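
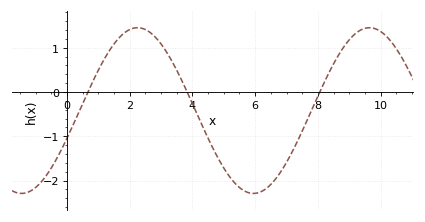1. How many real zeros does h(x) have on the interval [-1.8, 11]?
3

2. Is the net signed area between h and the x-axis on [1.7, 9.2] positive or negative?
negative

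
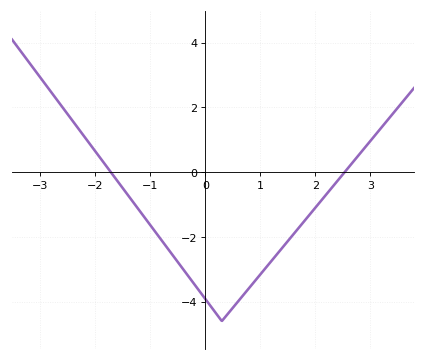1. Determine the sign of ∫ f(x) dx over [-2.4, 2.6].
negative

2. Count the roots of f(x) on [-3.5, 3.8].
2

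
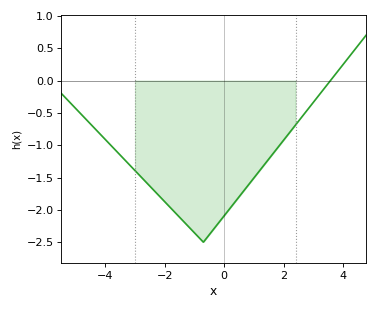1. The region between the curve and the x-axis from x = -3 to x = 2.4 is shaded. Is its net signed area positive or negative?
negative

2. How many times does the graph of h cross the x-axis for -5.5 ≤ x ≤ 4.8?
1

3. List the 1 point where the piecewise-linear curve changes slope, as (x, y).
(-0.7, -2.5)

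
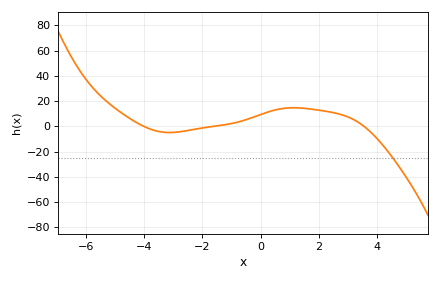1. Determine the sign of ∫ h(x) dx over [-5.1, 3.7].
positive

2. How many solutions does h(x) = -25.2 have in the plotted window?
1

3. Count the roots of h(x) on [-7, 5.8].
3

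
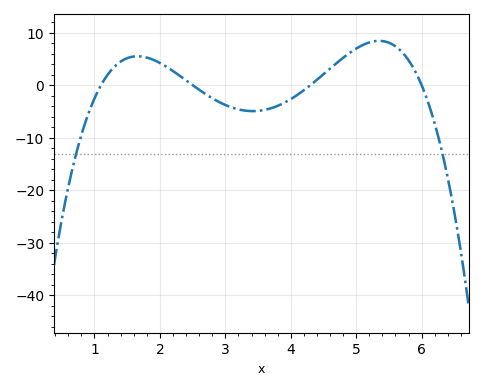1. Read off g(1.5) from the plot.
5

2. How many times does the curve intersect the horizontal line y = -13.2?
2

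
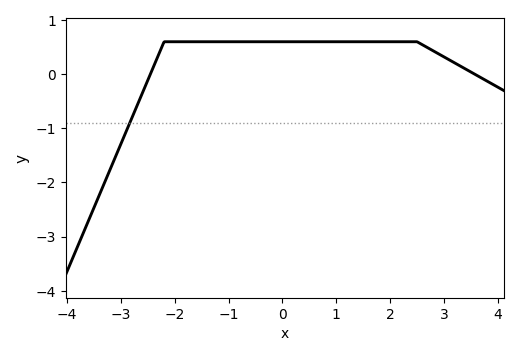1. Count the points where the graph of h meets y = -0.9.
1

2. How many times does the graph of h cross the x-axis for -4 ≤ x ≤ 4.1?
2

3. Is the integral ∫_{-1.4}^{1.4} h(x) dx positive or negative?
positive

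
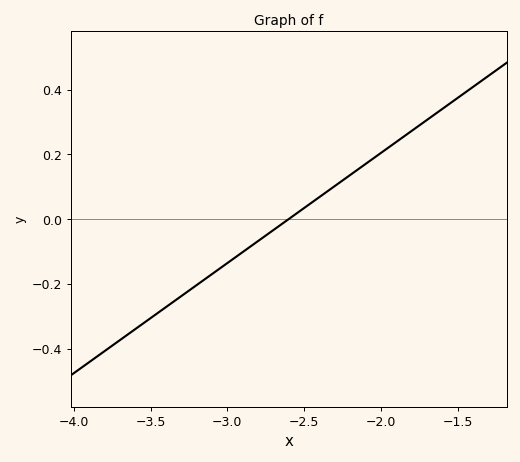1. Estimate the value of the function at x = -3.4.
-0.28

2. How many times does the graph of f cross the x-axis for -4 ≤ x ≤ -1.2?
1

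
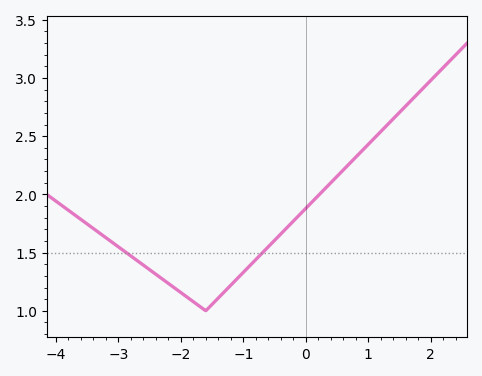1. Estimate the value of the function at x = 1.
2.43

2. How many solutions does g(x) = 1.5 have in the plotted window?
2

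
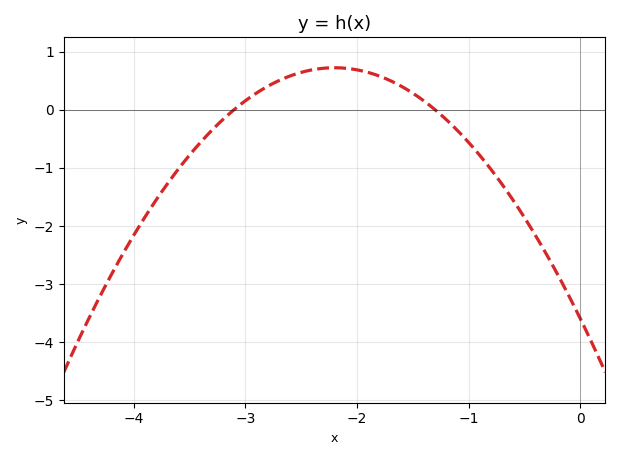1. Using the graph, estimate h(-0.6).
-1.6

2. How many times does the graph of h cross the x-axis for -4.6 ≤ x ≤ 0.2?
2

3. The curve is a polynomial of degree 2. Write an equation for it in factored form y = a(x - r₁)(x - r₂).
y = -0.89(x + 3.1)(x + 1.3)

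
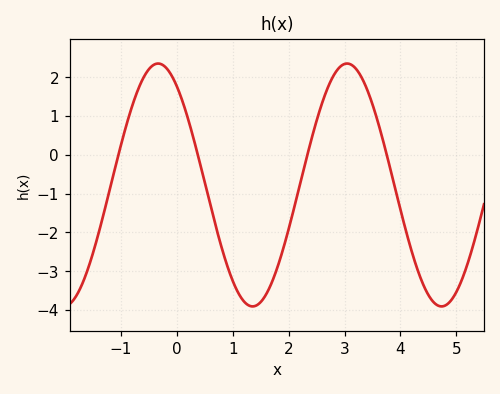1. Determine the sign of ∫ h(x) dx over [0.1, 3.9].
negative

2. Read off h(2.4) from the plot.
0.4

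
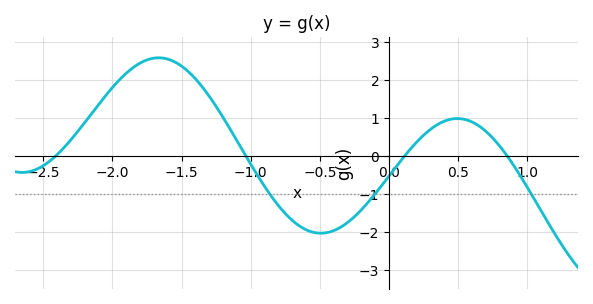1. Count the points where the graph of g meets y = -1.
3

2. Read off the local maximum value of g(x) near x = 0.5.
1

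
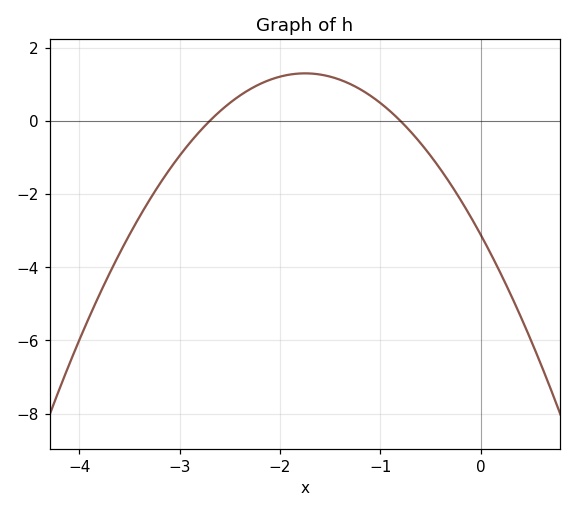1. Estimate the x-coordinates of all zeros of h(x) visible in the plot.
-2.7, -0.8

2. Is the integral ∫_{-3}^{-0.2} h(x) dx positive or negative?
positive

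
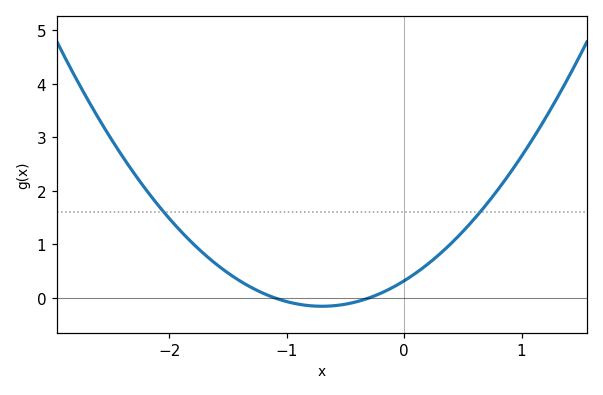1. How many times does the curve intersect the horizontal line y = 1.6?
2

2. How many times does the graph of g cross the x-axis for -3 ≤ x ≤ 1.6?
2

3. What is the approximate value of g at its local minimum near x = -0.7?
-0.155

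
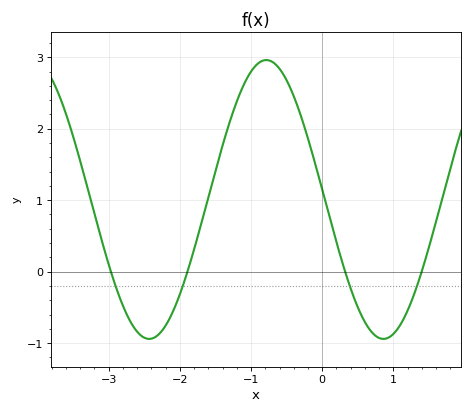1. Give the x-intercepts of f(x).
-3, -1.9, 0.3, 1.4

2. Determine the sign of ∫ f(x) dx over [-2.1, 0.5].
positive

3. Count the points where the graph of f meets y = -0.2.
4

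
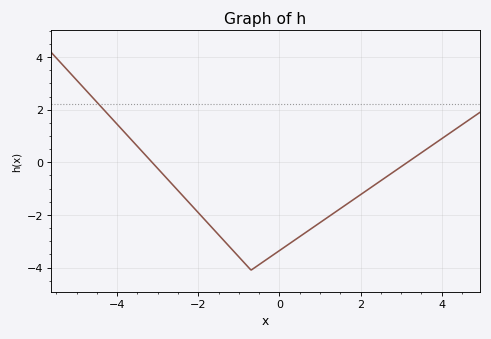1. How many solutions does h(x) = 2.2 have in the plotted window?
1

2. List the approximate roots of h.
-3.14, 3.15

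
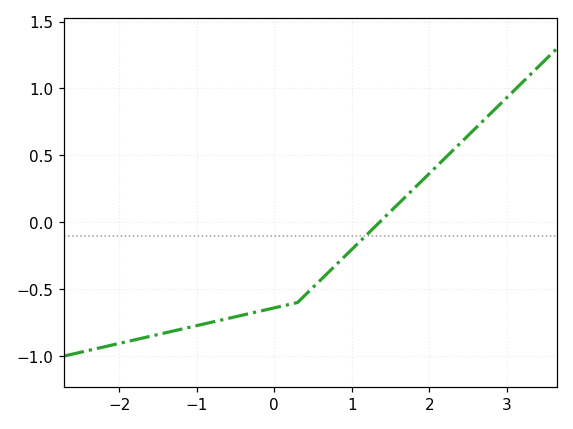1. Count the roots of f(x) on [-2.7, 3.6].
1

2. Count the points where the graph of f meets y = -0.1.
1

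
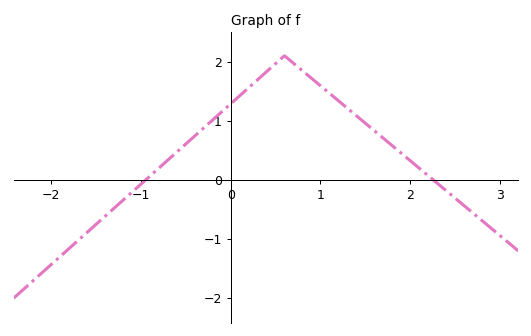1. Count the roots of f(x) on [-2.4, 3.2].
2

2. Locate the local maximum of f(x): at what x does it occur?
0.599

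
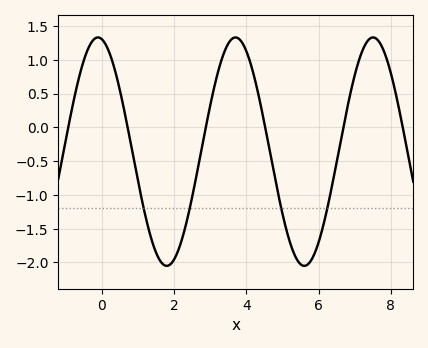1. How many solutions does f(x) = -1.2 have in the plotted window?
4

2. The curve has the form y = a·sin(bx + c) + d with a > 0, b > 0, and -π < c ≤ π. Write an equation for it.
y = 1.69sin(1.6x + 1.8) - 0.36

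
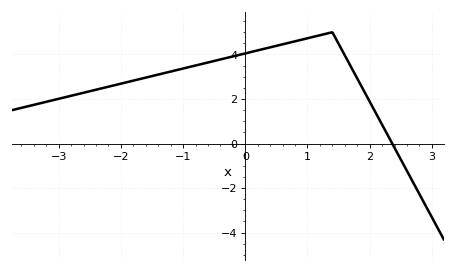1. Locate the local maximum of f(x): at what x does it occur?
1.4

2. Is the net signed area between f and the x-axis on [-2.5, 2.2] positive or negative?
positive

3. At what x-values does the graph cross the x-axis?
2.36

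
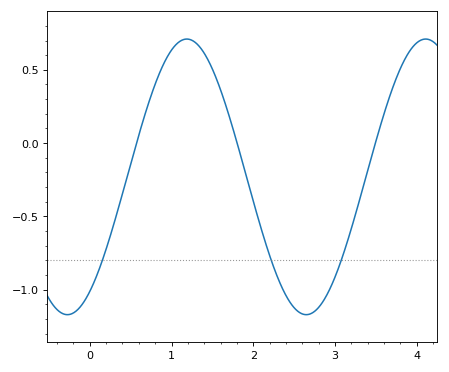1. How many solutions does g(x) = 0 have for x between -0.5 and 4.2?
3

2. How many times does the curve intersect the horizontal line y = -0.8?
3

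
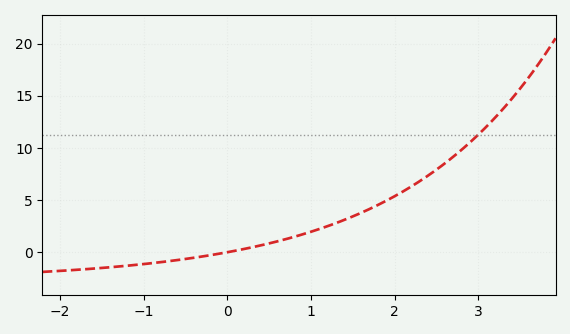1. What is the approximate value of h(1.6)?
4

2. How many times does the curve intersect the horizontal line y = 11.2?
1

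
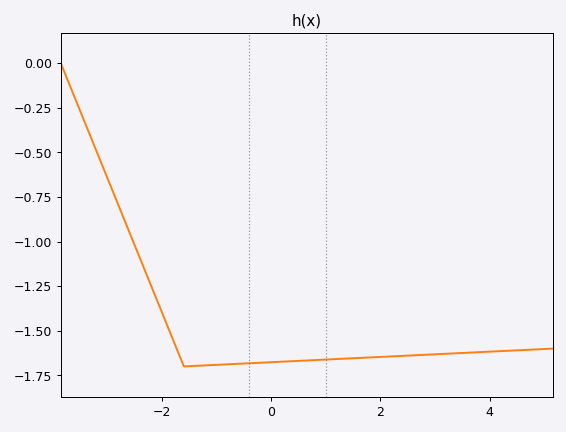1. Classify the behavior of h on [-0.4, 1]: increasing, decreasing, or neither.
increasing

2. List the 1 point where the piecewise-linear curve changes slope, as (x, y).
(-1.6, -1.7)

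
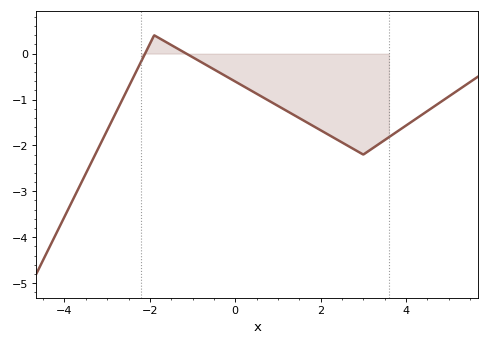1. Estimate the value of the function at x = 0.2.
-0.7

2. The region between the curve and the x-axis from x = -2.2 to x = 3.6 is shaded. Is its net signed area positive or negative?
negative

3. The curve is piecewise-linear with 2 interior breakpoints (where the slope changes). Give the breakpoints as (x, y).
(-1.9, 0.4); (3, -2.2)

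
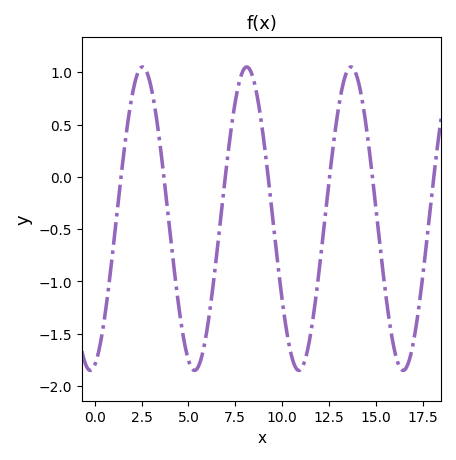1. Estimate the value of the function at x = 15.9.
-1.6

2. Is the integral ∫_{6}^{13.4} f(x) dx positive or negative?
negative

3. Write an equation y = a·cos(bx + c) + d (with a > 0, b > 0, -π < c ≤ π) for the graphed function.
y = 1.45cos(1.1x - 2.9) - 0.4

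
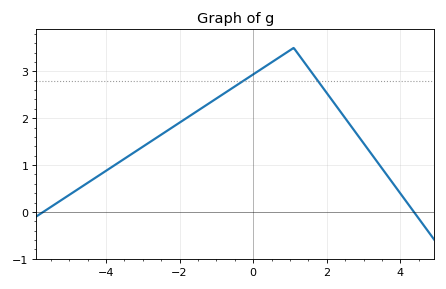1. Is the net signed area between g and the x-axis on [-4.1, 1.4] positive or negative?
positive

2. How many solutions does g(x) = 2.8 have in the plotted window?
2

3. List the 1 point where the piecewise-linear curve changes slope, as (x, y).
(1.1, 3.5)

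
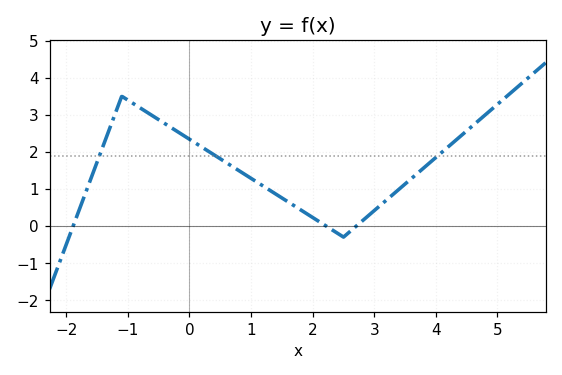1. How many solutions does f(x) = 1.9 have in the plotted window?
3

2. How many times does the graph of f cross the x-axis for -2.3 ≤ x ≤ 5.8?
3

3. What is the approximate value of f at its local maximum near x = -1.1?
3.5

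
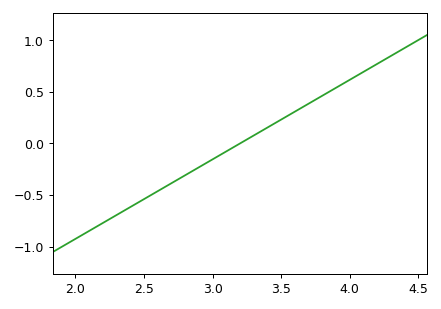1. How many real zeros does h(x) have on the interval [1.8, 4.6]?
1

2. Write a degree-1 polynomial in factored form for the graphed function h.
y = 0.77(x - 3.2)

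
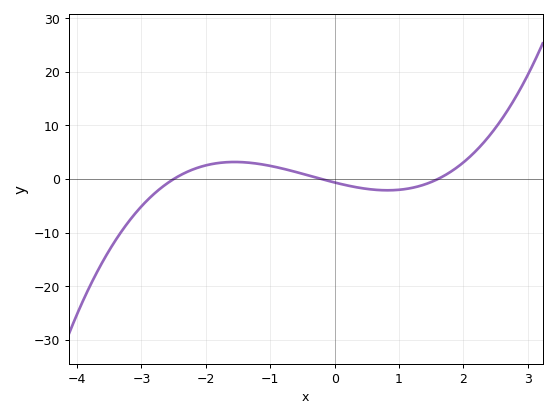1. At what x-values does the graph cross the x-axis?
-2.5, -0.2, 1.6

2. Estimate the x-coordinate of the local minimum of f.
0.8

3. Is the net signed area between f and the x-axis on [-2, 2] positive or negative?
positive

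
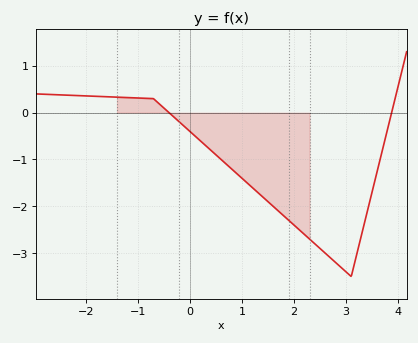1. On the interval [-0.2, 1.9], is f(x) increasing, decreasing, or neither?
decreasing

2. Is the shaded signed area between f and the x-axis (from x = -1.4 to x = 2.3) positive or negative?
negative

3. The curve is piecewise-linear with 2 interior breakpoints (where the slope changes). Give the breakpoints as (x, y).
(-0.7, 0.3); (3.1, -3.5)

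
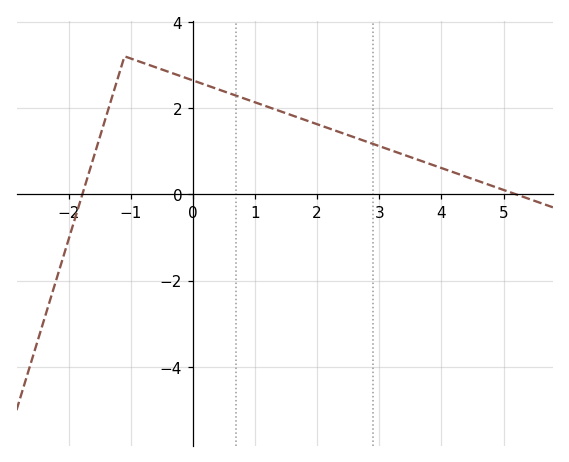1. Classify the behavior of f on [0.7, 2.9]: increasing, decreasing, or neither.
decreasing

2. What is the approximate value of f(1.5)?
1.8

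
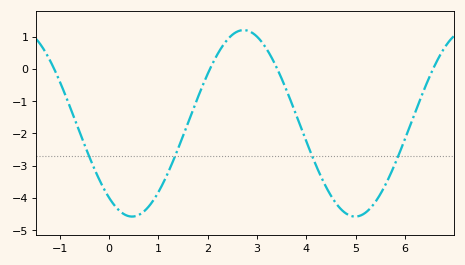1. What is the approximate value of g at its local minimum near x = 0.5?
-4.58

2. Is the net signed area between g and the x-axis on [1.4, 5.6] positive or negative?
negative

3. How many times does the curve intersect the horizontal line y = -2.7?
4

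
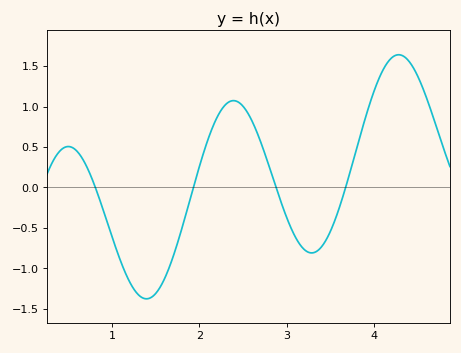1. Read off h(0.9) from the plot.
-0.3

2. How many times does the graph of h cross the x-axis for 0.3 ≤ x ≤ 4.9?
4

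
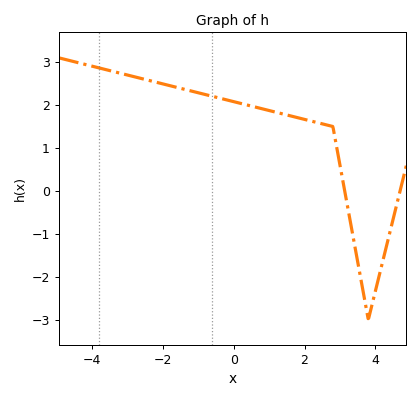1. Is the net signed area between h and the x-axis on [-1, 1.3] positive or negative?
positive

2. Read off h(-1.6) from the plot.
2.41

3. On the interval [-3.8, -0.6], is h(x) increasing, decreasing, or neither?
decreasing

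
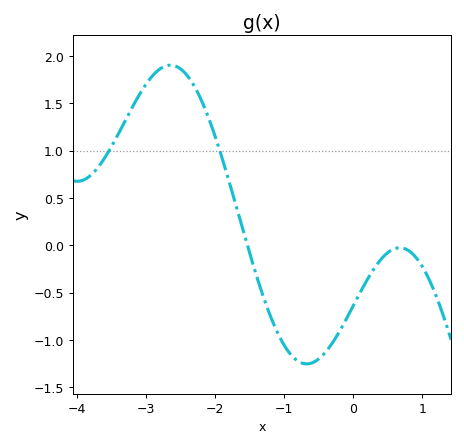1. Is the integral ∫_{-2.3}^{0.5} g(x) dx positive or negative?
negative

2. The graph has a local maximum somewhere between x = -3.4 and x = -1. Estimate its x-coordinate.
-2.7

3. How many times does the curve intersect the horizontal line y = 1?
2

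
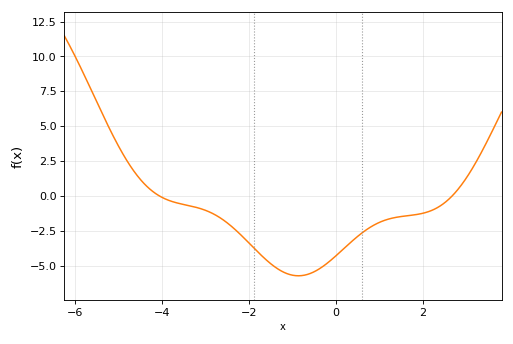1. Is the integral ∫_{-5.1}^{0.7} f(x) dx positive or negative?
negative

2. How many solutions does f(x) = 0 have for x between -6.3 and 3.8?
2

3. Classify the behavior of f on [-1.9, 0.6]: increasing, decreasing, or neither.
neither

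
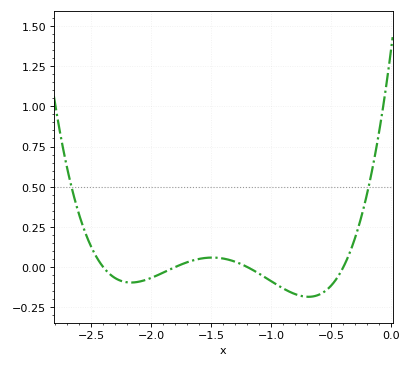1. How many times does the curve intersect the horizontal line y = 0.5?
2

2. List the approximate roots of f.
-2.4, -1.8, -1.2, -0.4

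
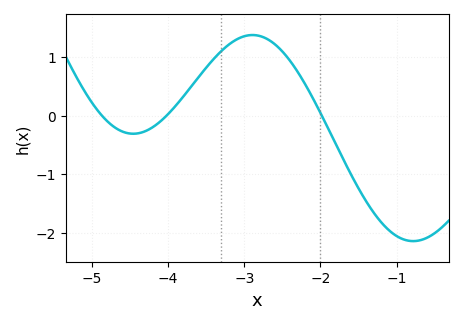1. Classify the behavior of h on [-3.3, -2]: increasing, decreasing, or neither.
neither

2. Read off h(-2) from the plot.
0.05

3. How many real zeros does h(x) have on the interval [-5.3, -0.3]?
3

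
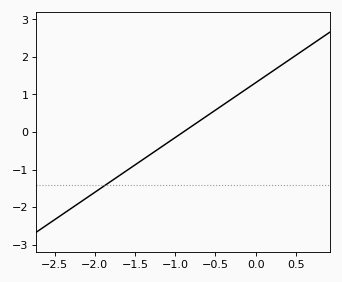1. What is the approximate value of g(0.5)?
2.04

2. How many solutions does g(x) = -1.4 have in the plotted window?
1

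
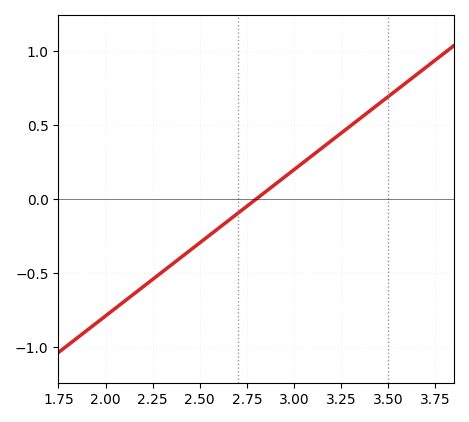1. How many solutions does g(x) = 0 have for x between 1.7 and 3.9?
1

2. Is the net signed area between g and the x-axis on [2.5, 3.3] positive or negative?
positive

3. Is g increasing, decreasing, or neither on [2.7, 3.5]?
increasing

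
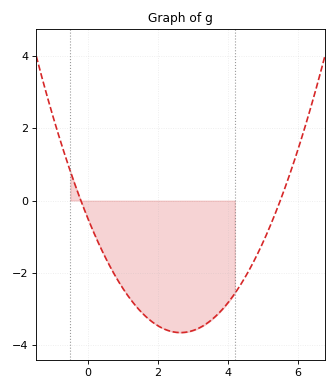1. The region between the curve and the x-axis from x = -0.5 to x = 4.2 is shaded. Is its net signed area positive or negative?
negative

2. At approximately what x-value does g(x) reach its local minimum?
2.6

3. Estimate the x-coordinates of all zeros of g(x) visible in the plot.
-0.2, 5.4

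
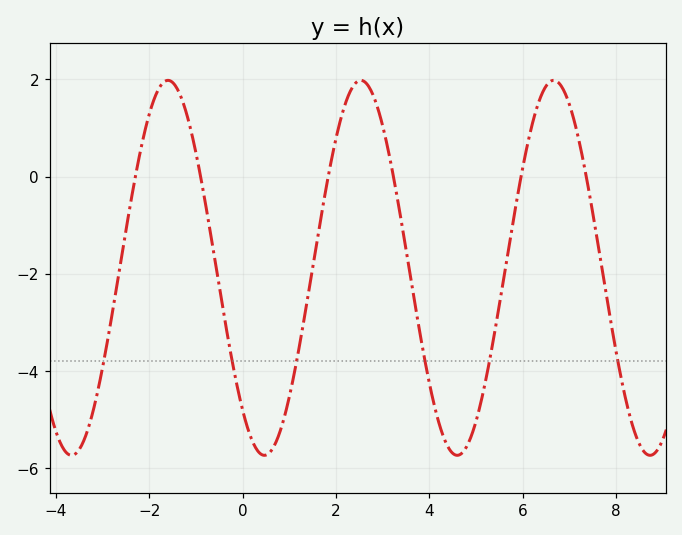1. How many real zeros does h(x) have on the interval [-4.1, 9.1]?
6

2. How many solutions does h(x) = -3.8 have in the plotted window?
6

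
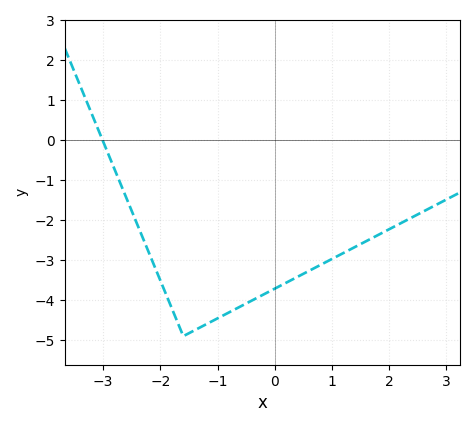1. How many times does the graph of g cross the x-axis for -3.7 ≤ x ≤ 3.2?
1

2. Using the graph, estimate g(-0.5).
-4.1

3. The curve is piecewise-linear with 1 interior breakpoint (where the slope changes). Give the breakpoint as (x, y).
(-1.6, -4.9)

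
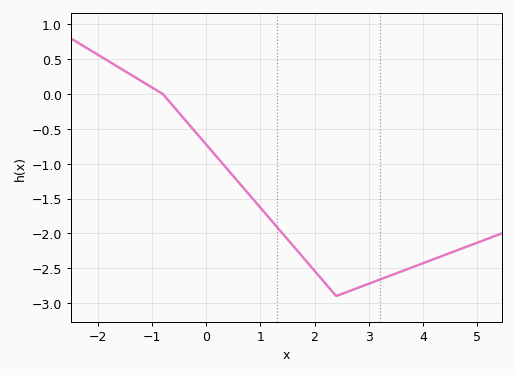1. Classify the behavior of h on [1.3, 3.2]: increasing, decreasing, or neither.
neither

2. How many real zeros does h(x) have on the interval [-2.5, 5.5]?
1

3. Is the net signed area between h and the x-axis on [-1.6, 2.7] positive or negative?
negative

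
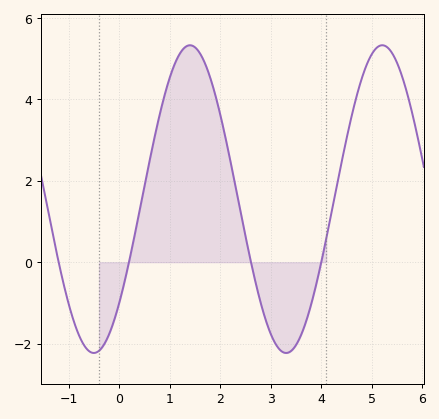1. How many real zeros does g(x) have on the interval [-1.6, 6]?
4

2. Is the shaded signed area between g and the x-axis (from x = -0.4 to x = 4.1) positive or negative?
positive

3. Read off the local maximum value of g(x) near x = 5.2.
5.4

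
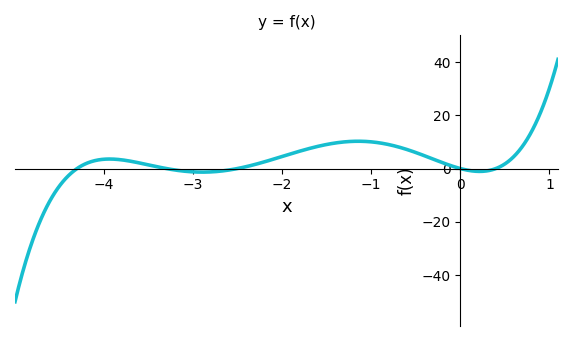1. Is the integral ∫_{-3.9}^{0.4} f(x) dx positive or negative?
positive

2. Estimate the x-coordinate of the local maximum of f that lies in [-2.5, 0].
-1.15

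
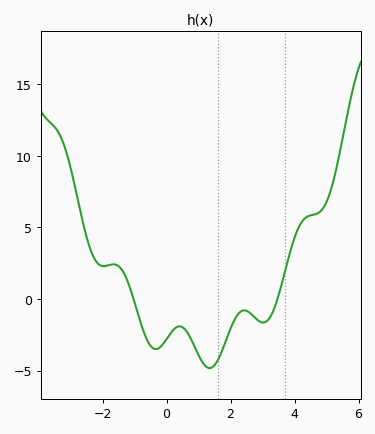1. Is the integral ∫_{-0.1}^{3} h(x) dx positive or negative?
negative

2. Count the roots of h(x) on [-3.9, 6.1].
2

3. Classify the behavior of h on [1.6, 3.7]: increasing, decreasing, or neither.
neither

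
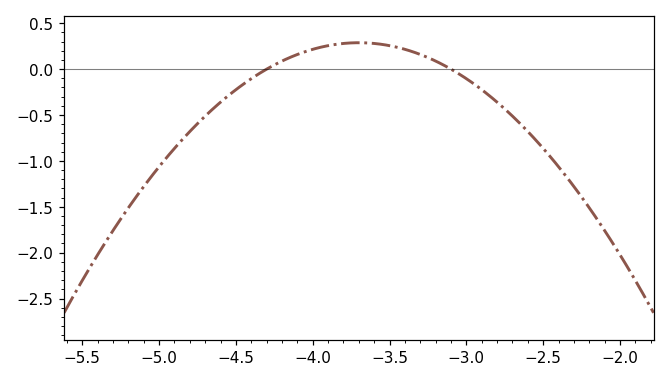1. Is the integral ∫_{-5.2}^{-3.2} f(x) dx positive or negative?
negative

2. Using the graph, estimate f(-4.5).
-0.224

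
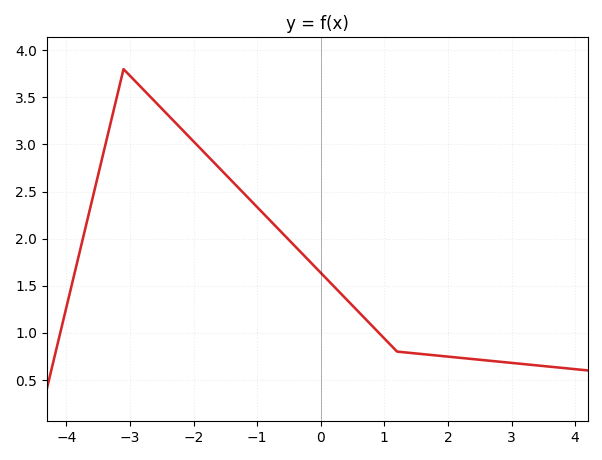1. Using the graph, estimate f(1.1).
0.87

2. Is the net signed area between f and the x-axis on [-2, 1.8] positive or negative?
positive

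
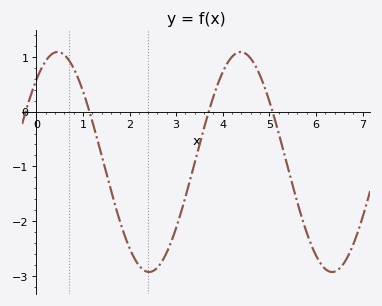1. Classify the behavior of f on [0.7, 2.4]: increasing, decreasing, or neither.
decreasing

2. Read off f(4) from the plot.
0.7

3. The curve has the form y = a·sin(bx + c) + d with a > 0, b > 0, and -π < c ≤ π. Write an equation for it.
y = 2.01sin(1.6x + 0.84) - 0.92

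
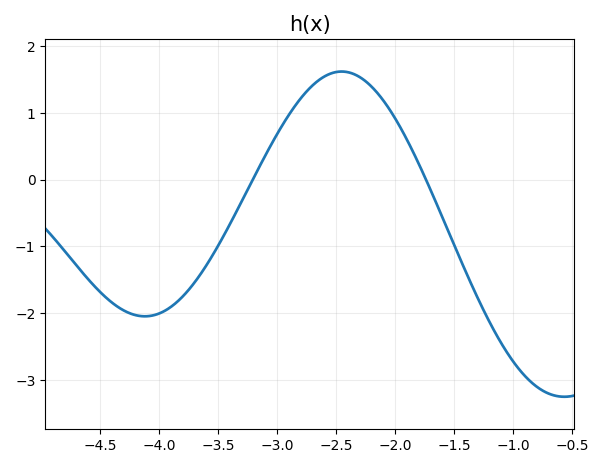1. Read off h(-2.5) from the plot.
1.61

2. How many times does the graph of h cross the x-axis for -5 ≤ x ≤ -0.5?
2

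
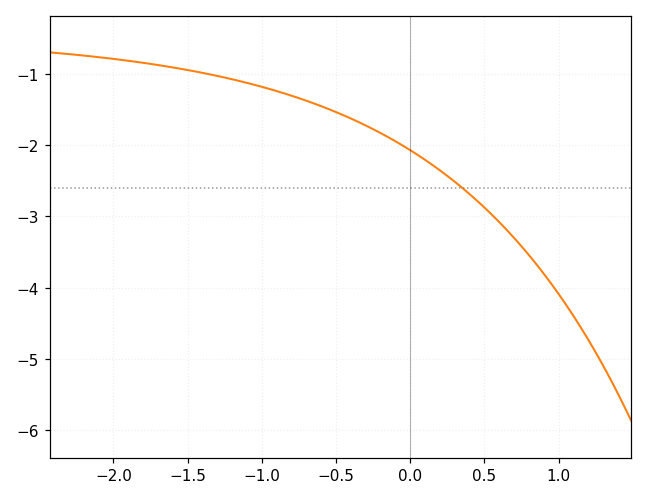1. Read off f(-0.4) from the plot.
-1.6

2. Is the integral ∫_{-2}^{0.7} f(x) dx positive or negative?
negative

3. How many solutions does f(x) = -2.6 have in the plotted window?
1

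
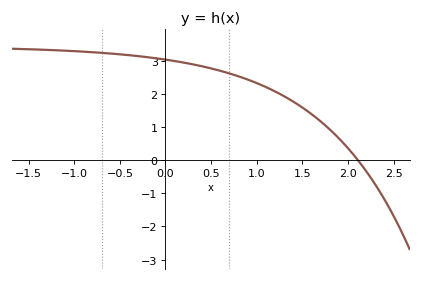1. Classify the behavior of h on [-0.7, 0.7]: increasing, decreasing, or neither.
decreasing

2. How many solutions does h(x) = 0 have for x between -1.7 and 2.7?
1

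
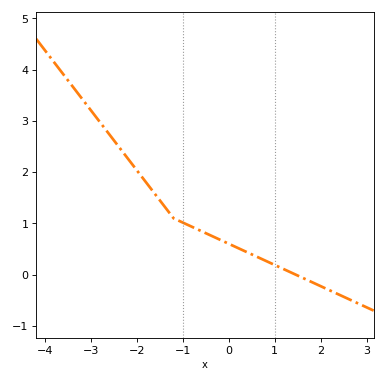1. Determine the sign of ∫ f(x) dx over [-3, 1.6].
positive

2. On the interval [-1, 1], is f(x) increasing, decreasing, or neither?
decreasing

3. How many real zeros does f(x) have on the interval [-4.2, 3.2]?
1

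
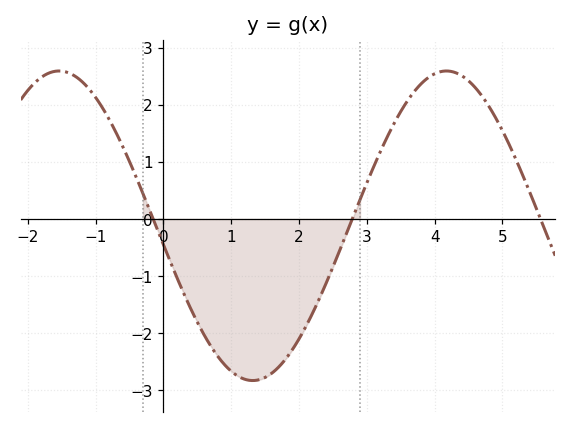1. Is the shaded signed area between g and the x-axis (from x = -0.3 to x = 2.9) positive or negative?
negative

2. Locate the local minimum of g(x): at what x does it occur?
1.32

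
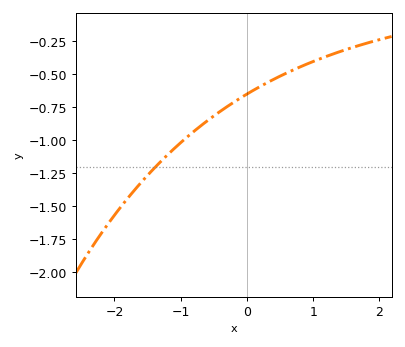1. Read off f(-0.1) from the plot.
-0.7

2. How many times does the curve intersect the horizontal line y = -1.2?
1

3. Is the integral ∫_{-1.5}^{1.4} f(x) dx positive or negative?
negative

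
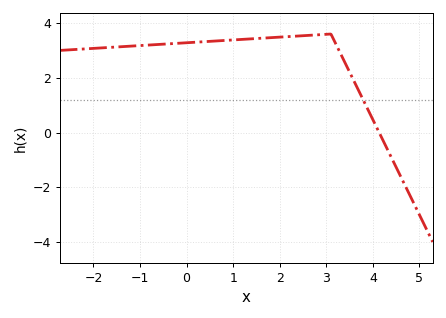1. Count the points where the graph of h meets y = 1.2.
1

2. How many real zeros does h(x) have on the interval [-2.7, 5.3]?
1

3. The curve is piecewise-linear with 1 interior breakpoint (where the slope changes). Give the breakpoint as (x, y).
(3.1, 3.6)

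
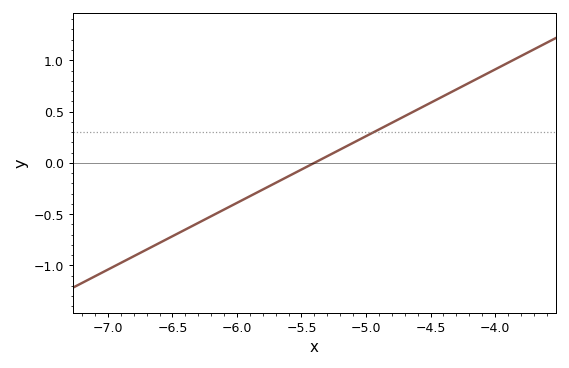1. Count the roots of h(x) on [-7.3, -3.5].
1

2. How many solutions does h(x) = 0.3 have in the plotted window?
1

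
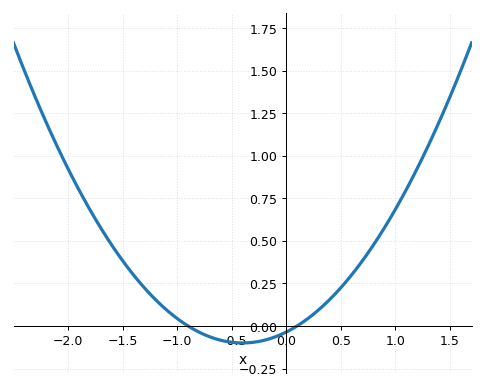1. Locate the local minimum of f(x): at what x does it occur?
-0.4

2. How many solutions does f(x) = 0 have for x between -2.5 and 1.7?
2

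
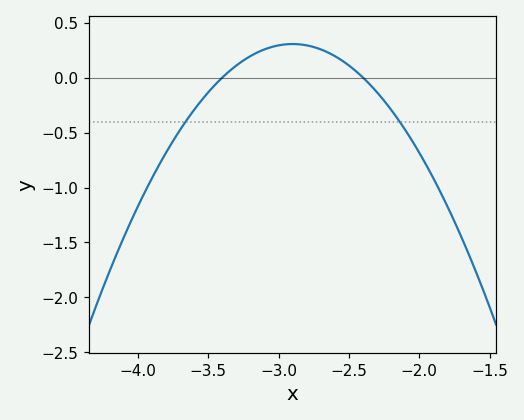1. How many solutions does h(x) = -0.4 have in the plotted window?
2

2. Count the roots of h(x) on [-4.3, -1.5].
2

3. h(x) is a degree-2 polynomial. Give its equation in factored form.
y = -1.22(x + 3.4)(x + 2.4)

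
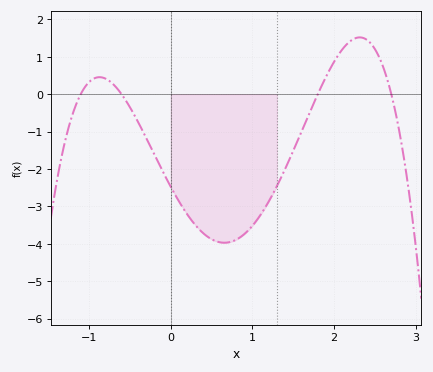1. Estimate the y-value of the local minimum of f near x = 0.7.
-3.97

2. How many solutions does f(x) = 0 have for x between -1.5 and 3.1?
4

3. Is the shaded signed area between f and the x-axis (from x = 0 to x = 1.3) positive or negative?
negative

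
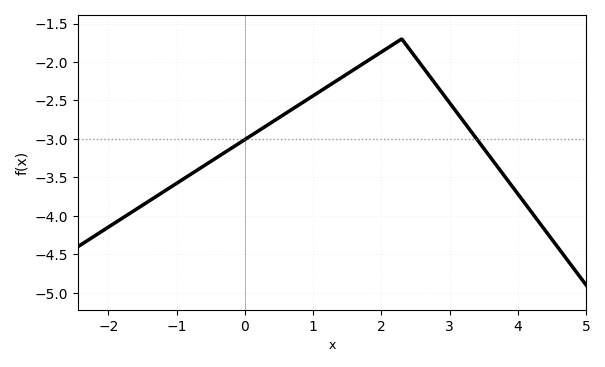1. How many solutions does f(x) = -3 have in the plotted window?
2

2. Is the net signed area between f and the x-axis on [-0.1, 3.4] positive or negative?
negative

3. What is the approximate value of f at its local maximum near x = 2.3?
-1.7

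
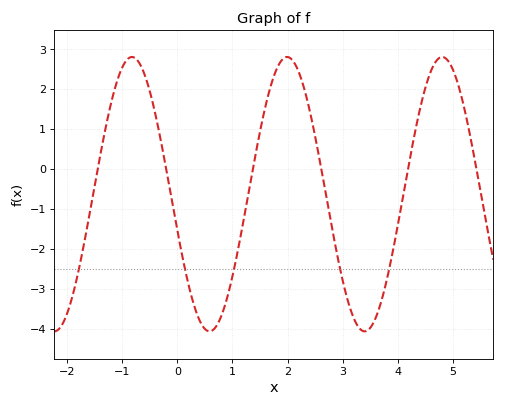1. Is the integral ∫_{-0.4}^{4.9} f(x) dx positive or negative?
negative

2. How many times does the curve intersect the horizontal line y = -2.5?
5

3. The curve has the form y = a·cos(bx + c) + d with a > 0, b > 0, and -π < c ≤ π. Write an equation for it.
y = 3.43cos(2.23x + 1.84) - 0.62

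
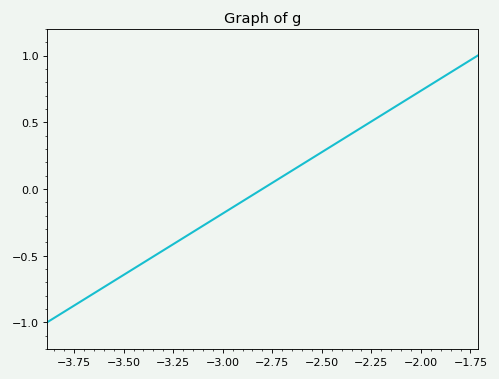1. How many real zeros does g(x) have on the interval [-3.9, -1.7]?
1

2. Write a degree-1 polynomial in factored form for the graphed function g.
y = 0.92(x + 2.8)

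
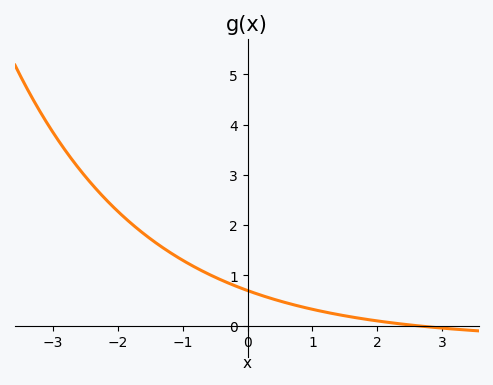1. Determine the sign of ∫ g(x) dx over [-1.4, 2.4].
positive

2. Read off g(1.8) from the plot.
0.1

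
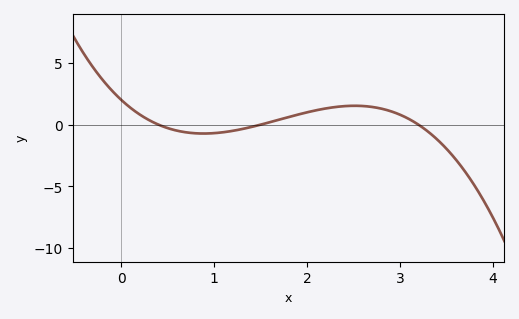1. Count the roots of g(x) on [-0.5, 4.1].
3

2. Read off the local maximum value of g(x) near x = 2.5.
1.6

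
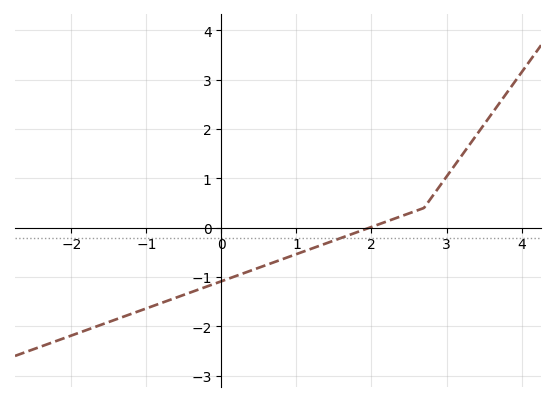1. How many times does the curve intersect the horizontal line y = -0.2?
1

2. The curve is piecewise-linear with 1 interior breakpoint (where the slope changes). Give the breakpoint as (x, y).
(2.7, 0.4)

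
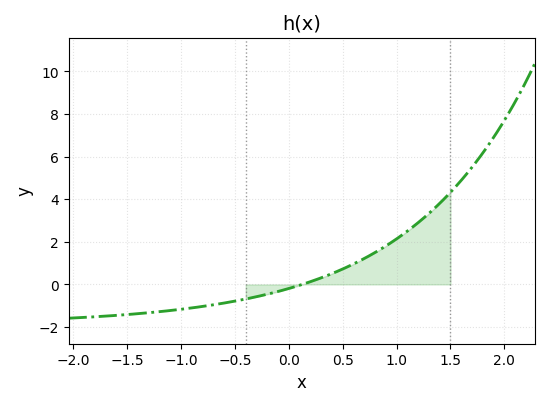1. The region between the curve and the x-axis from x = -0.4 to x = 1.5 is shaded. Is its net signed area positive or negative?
positive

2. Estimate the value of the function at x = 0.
-0.19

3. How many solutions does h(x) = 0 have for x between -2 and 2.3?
1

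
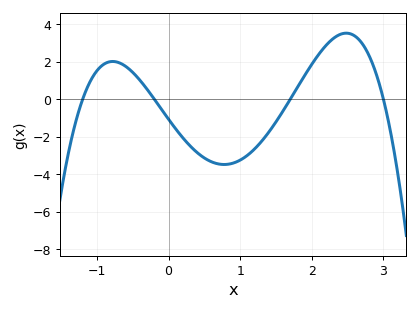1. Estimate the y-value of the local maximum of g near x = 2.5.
3.6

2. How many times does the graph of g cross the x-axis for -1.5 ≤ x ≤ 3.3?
4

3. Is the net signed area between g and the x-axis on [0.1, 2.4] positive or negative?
negative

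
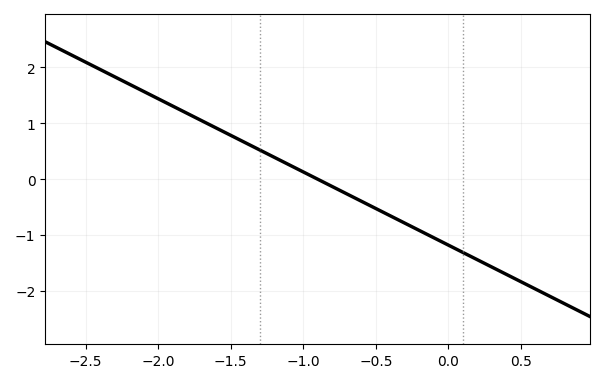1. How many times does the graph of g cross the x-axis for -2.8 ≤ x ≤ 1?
1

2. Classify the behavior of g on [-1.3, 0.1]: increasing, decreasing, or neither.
decreasing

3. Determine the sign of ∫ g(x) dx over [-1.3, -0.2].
negative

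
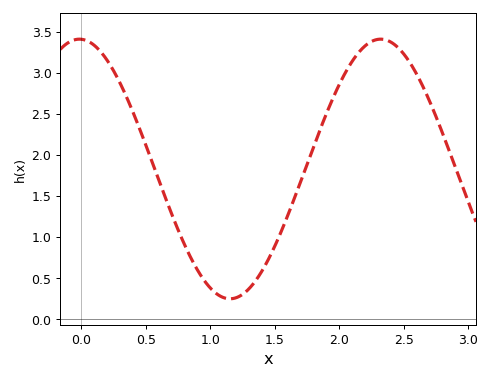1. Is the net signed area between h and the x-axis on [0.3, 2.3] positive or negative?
positive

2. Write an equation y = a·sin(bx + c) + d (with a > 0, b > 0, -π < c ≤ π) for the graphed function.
y = 1.58sin(2.7x + 1.6) + 1.83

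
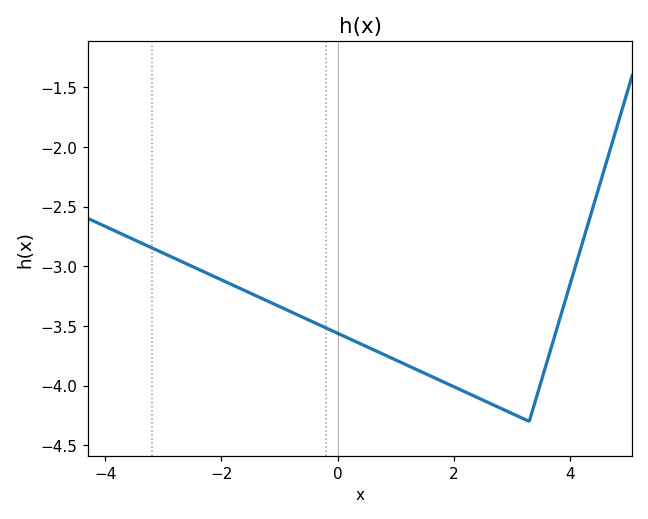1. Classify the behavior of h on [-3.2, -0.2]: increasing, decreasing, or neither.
decreasing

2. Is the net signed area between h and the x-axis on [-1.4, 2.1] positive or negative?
negative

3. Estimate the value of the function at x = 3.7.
-3.65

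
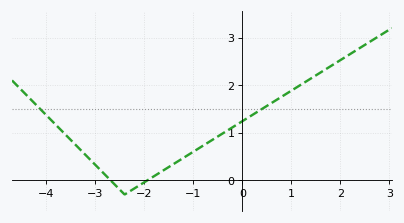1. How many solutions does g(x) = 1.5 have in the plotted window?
2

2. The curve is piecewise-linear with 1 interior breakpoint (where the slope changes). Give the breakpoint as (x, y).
(-2.4, -0.3)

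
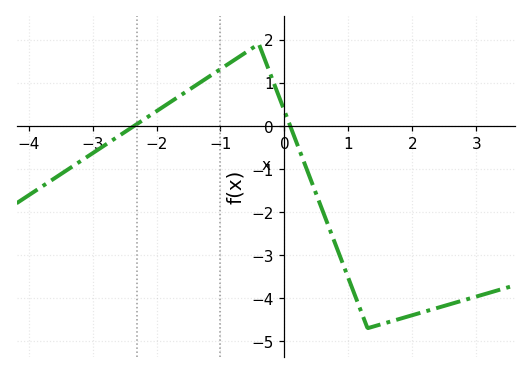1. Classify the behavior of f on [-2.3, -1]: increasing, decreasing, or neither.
increasing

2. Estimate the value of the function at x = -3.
-0.6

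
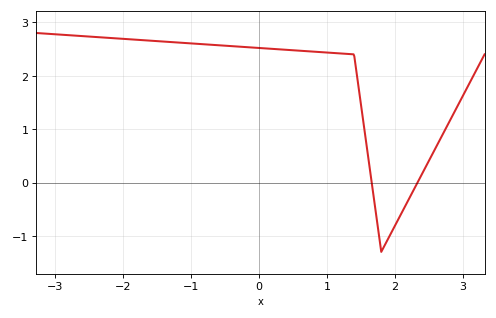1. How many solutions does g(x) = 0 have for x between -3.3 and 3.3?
2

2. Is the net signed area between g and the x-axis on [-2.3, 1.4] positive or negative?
positive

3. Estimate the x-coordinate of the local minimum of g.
1.8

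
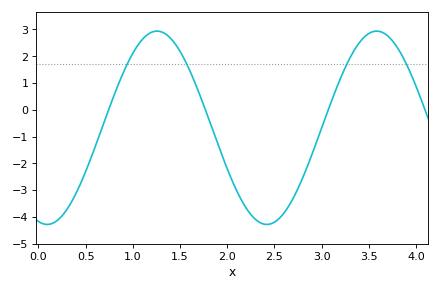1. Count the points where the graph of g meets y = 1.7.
4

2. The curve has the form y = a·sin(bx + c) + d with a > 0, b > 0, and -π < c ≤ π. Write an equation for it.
y = 3.61sin(2.7x - 1.82) - 0.67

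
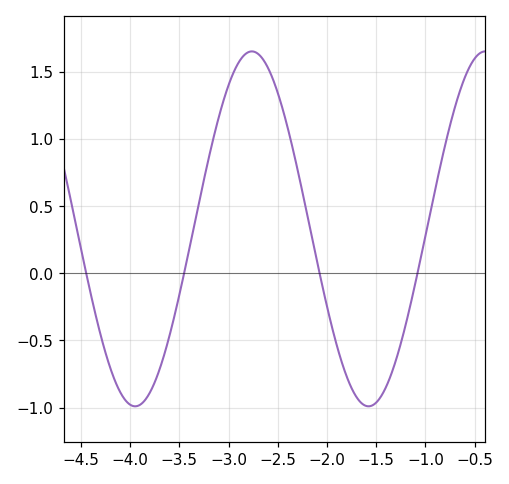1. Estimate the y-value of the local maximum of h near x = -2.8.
1.65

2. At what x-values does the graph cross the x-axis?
-4.45, -3.45, -2.08, -1.08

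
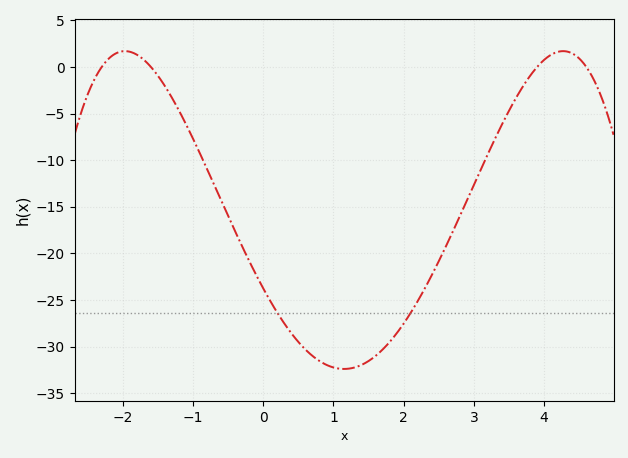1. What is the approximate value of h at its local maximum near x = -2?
1.5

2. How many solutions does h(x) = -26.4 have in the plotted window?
2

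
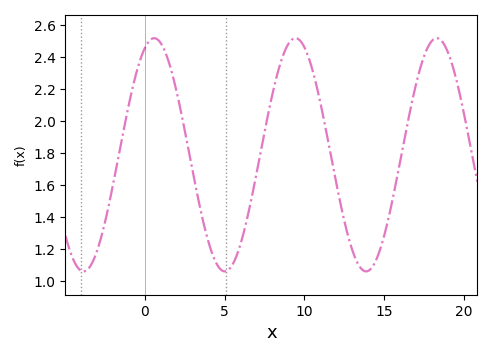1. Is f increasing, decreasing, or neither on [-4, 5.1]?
neither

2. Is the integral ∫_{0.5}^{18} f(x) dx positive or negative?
positive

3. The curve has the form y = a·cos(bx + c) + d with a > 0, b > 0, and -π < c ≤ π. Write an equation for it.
y = 0.73cos(0.71x - 0.42) + 1.79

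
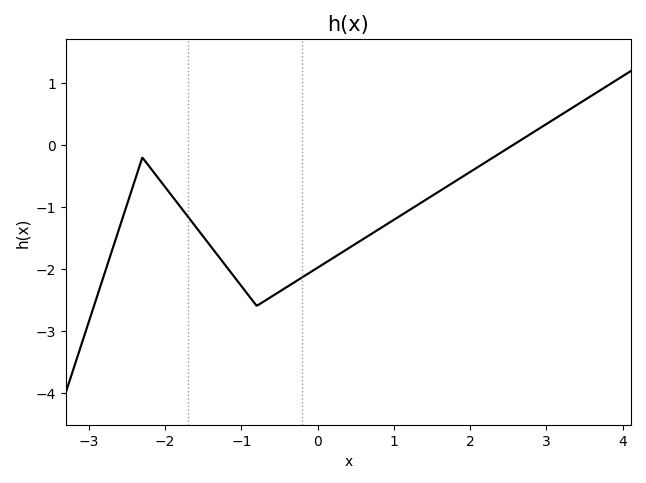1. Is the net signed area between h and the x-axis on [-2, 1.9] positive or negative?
negative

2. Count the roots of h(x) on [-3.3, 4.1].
1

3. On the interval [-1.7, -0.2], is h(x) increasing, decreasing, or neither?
neither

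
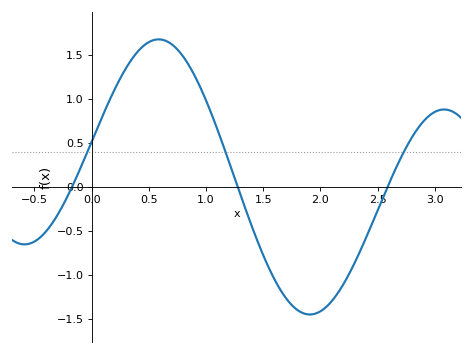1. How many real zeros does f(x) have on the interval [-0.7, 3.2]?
3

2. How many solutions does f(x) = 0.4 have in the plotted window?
3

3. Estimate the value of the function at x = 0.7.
1.6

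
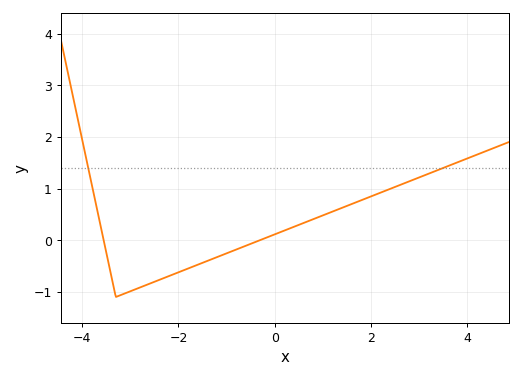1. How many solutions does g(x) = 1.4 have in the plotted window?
2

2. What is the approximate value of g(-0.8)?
-0.181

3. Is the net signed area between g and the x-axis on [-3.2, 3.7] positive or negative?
positive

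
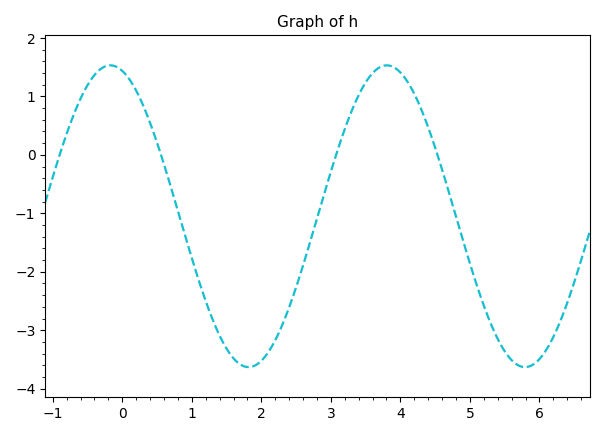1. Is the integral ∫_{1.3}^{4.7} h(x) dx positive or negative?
negative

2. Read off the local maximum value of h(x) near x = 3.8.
1.53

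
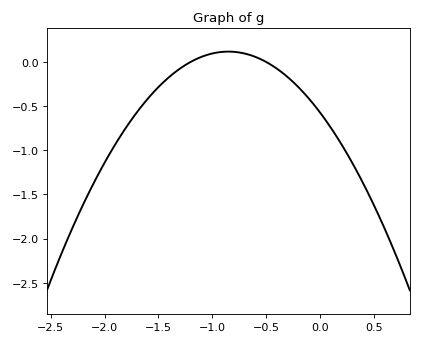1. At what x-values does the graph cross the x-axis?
-1.2, -0.5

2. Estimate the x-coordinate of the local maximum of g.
-0.85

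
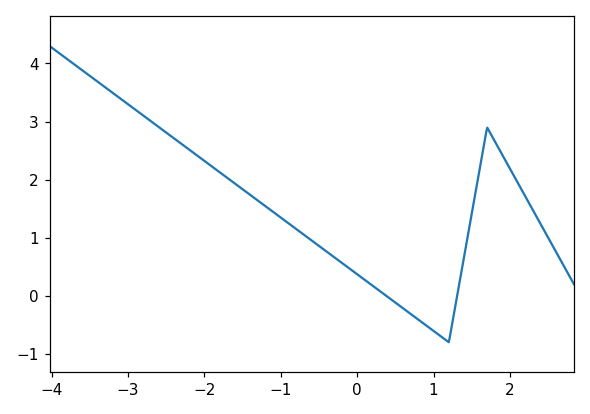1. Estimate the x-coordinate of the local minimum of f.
1.2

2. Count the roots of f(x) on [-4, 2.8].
2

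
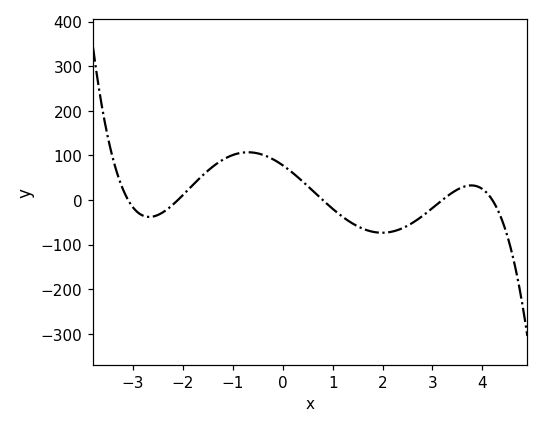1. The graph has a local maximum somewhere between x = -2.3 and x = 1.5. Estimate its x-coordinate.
-0.6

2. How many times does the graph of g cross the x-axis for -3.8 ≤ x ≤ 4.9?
5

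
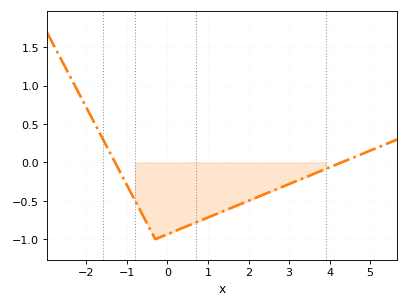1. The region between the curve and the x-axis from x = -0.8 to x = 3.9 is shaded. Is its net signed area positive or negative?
negative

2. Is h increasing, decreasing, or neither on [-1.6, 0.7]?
neither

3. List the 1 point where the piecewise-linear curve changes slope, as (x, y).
(-0.3, -1)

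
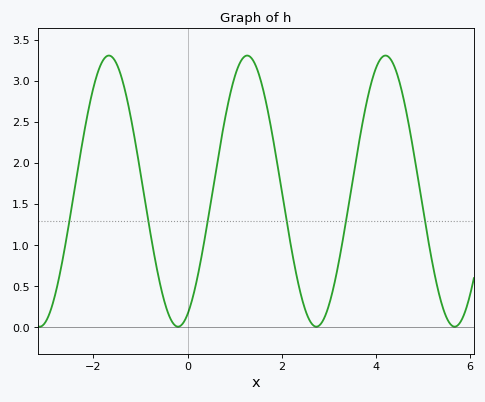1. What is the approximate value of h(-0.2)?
0.01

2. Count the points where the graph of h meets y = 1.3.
6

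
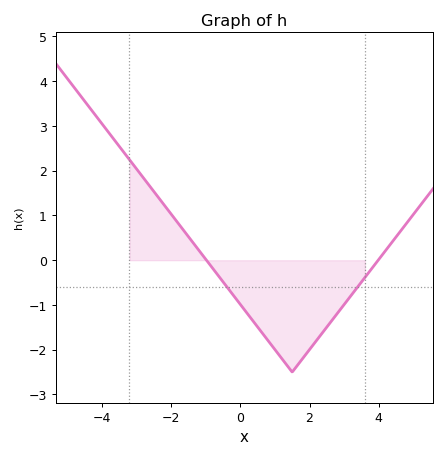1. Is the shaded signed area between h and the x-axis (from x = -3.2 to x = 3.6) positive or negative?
negative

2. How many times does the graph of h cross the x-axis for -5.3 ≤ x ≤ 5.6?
2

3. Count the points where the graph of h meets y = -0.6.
2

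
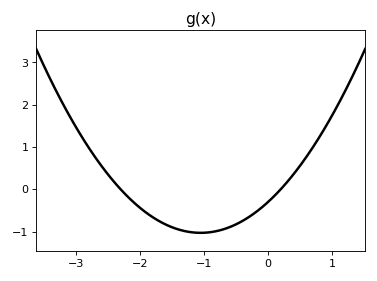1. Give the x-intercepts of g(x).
-2.3, 0.2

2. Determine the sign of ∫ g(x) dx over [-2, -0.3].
negative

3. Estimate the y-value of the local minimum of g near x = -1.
-1.03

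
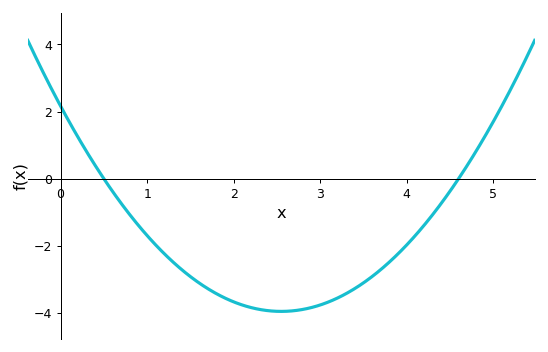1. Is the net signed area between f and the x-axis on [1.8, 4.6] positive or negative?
negative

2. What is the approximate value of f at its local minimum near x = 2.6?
-3.95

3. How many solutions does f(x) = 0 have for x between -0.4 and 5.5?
2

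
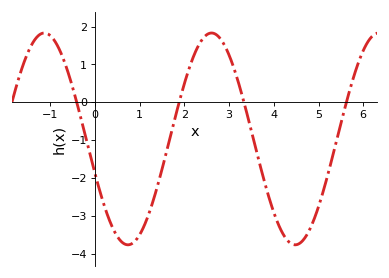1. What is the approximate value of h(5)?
-2.8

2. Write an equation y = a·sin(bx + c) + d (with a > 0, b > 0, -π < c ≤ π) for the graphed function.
y = 2.8sin(1.7x - 2.8) - 0.97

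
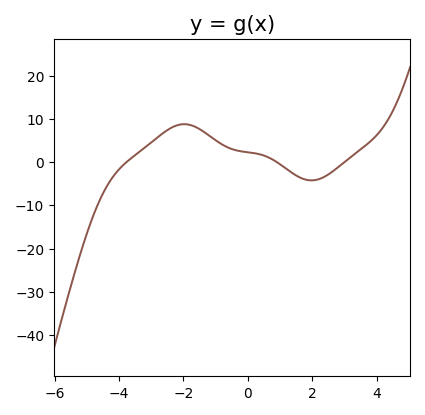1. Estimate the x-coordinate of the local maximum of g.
-2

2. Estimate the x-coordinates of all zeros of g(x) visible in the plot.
-3.8, 0.8, 3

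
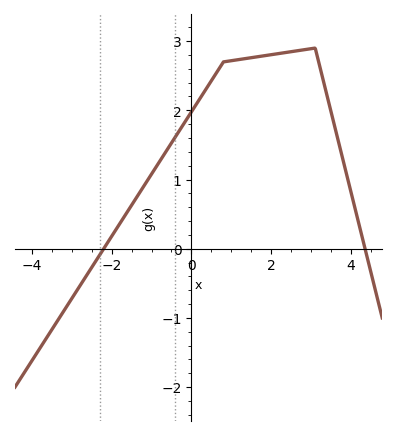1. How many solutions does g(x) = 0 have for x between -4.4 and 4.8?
2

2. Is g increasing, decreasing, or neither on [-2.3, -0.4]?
increasing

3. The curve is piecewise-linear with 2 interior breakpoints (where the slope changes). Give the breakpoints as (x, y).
(0.8, 2.7); (3.1, 2.9)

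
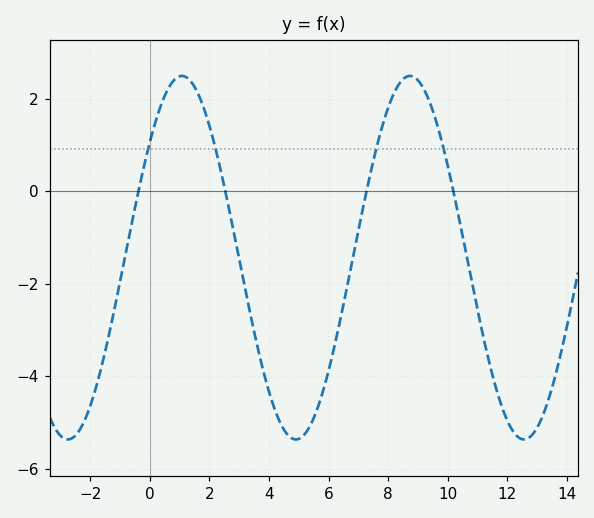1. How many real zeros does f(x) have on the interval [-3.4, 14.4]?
4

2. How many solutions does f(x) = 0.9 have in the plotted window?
4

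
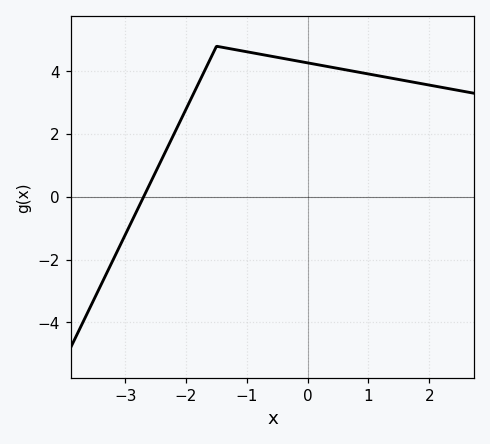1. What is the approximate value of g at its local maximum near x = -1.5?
4.8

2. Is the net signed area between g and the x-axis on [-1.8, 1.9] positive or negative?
positive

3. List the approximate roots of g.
-2.7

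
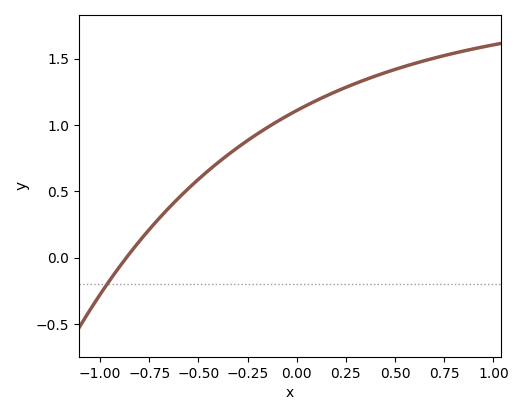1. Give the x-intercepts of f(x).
-0.85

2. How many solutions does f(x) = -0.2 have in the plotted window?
1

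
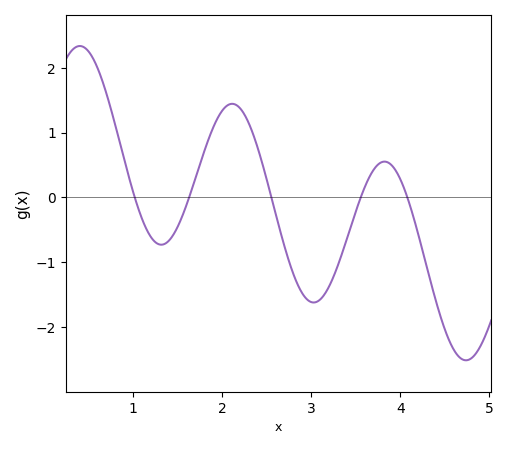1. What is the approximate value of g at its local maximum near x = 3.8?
0.553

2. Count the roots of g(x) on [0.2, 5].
5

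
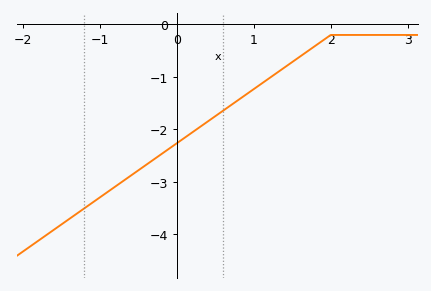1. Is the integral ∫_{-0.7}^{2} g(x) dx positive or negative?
negative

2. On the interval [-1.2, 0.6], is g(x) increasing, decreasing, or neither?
increasing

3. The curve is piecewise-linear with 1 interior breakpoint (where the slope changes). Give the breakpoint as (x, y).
(2, -0.2)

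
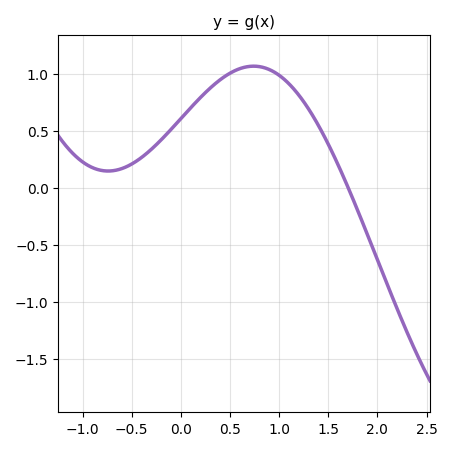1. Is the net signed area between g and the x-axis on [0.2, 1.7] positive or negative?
positive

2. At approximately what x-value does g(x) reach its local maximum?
0.741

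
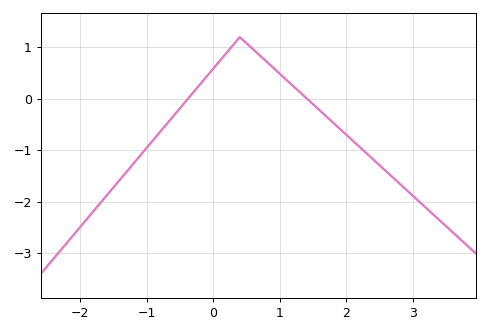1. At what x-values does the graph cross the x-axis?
-0.4, 1.4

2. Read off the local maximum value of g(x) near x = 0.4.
1.2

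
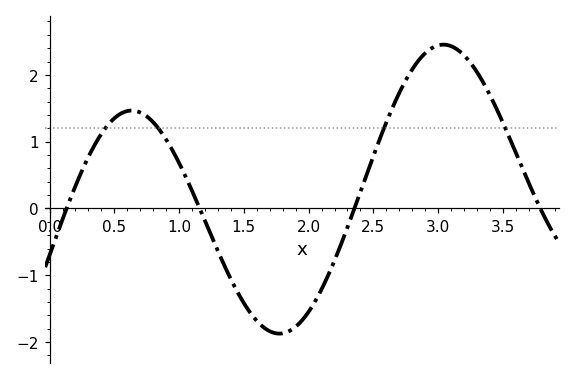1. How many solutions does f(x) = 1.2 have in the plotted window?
4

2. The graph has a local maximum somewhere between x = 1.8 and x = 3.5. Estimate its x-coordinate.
3.04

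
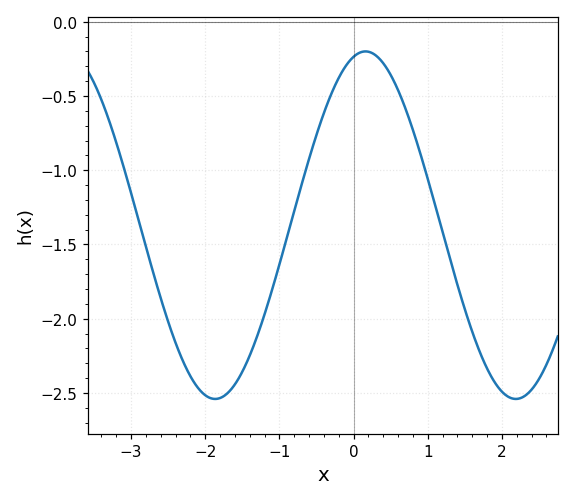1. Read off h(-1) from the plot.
-1.65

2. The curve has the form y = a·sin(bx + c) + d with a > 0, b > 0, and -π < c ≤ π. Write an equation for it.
y = 1.17sin(1.6x + 1.3) - 1.37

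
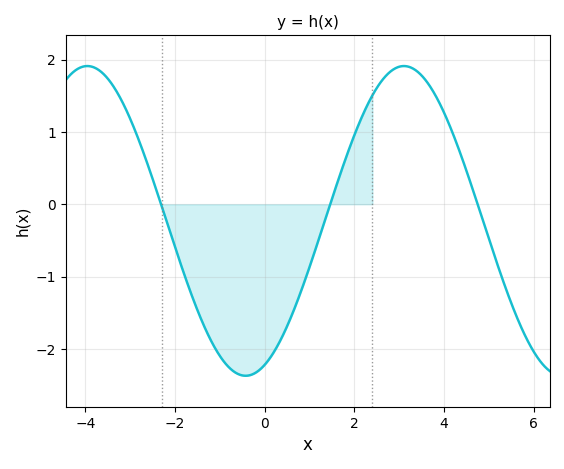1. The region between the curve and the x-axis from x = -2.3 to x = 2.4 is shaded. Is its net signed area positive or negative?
negative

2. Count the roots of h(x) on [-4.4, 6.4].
3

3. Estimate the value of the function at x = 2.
0.959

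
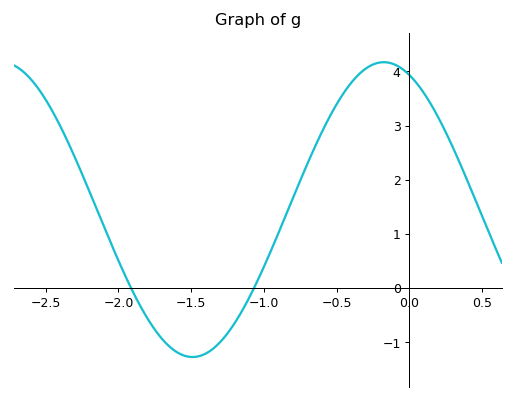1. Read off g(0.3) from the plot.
2.59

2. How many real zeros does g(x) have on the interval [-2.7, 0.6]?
2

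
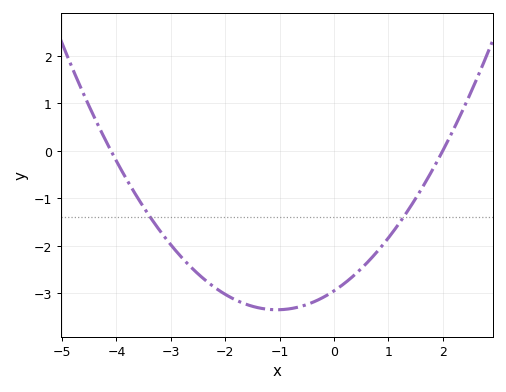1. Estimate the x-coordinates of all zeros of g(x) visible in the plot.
-4.1, 2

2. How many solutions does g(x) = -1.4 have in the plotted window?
2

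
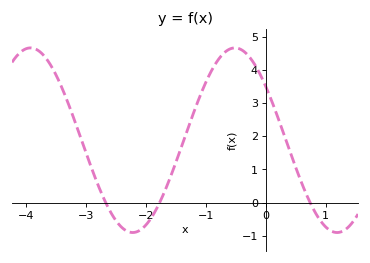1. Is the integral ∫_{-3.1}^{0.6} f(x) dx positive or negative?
positive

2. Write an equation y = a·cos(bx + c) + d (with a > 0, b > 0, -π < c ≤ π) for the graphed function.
y = 2.78cos(1.8x + 0.95) + 1.88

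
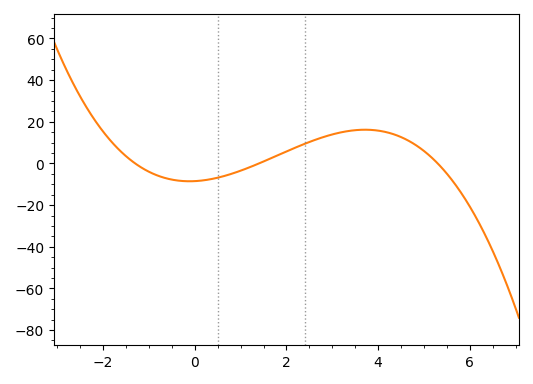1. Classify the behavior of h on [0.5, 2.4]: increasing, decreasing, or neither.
increasing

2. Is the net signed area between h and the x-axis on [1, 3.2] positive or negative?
positive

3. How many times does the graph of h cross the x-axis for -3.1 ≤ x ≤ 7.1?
3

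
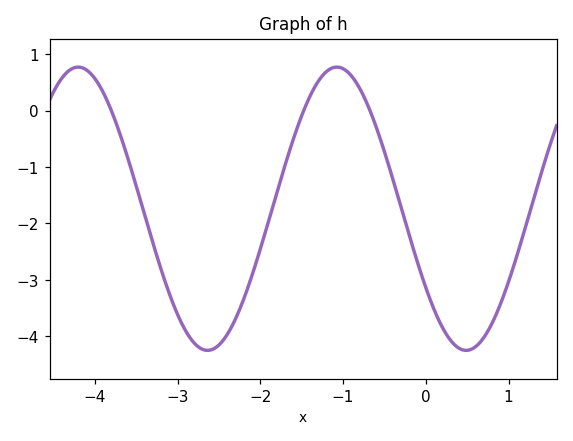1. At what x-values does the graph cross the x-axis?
-3.8, -1.5, -0.7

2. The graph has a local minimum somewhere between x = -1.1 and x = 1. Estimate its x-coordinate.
0.5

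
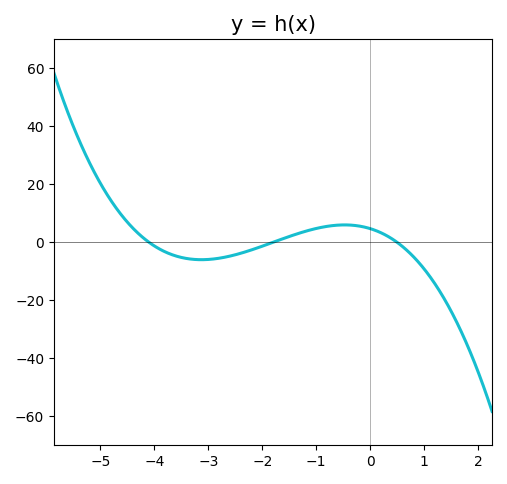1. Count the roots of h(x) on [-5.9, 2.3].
3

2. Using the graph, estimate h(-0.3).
6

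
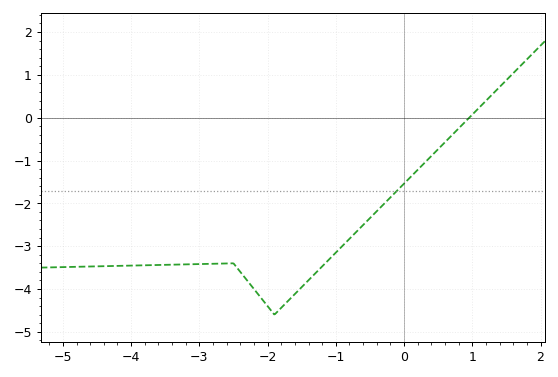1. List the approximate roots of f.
1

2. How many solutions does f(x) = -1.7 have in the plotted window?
1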